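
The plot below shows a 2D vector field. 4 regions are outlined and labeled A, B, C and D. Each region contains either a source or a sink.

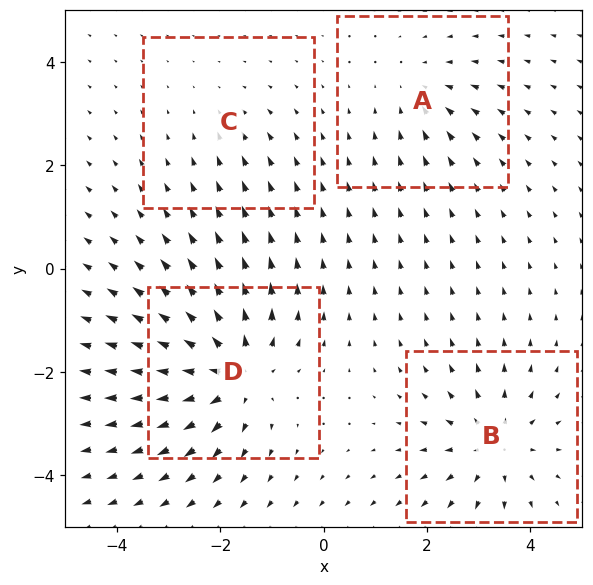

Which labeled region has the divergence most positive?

Divergence at each region's feature centre — A: about -3, B: about +5, C: about -2, D: about +7. Region D is most positive.

D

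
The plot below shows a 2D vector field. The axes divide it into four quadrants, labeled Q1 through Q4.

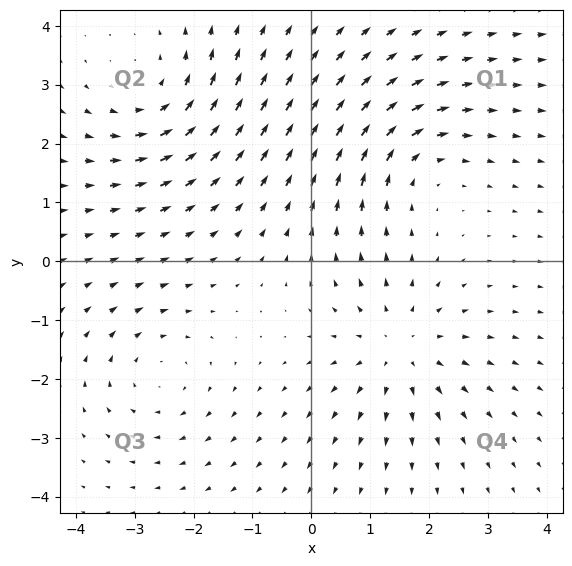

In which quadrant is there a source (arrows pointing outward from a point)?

Q4

The source sits at approximately (1.5, -1.5), which lies in quadrant Q4. The divergence there is about +4, positive as expected for a source.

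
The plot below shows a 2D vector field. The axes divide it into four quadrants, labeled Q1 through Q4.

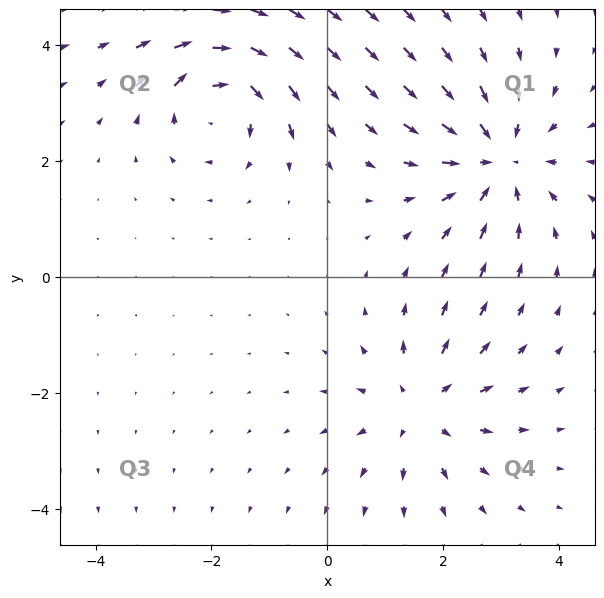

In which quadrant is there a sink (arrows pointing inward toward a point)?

Q1

The sink sits at approximately (3.0, 2.0), which lies in quadrant Q1. The divergence there is about -4, negative as expected for a sink.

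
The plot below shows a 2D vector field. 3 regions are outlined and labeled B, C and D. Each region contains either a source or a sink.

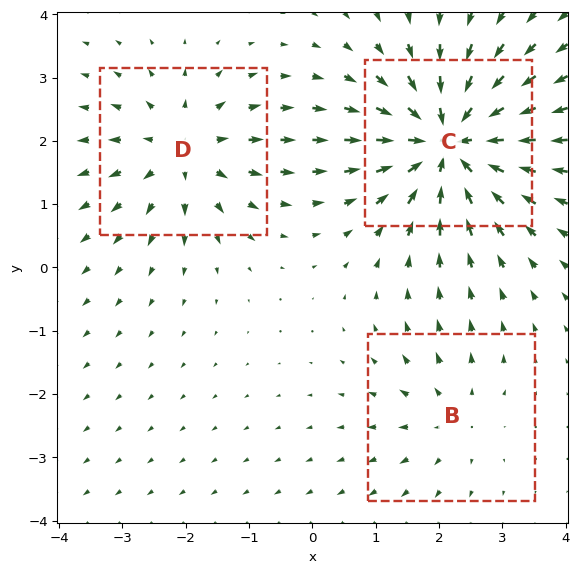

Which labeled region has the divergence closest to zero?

Divergence at each region's feature centre — B: about +2, C: about -6, D: about +4. Region B is closest to zero.

B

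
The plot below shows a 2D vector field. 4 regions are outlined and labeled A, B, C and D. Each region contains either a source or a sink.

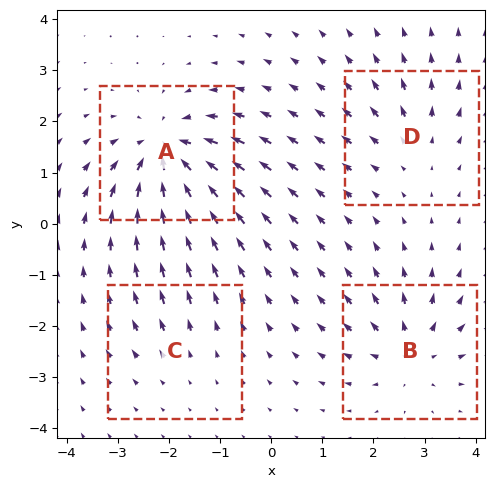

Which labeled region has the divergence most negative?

A

Divergence at each region's feature centre — A: about -8, B: about +5, C: about +2, D: about +3. Region A is most negative.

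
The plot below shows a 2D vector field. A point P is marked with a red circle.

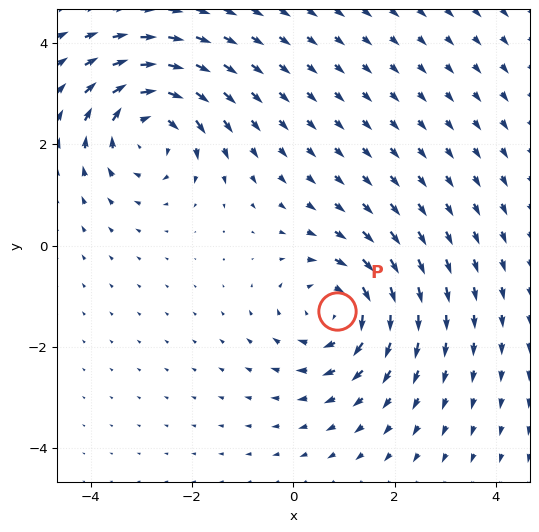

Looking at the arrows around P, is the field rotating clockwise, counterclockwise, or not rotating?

clockwise

Near P at (0.9, -1.3) the arrows circulate clockwise. The curl (z-component) there is about -3; negative curl means clockwise rotation.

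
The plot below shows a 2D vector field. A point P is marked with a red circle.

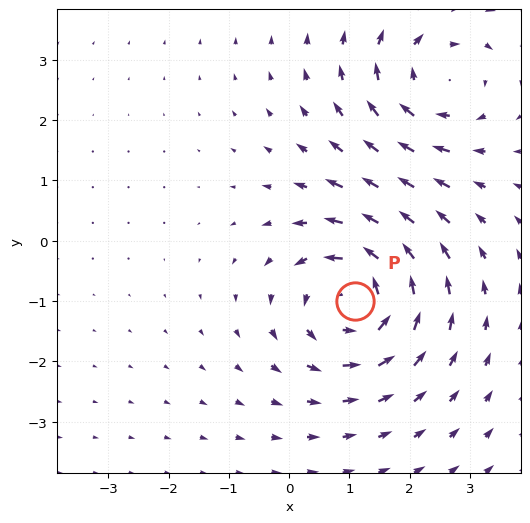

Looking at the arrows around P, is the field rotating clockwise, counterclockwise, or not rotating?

Near P at (1.1, -1.0) the arrows circulate counterclockwise. The curl (z-component) there is about +5; positive curl means counterclockwise rotation.

counterclockwise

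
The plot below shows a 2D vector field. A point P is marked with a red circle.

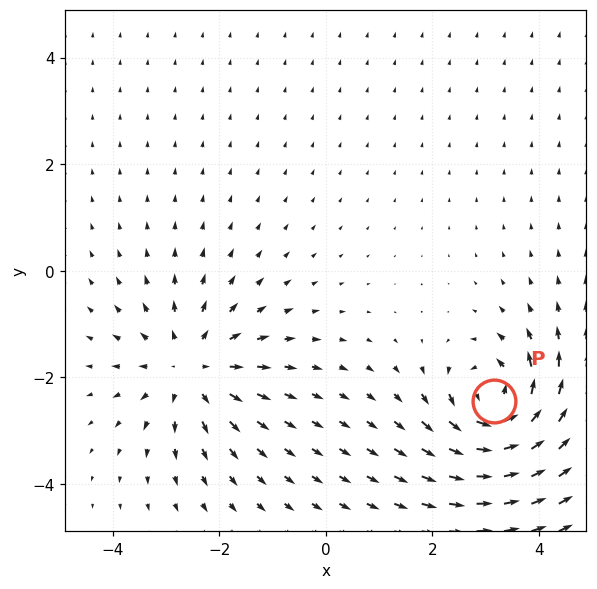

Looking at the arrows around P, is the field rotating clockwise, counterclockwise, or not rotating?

Near P at (3.2, -2.4) the arrows circulate counterclockwise. The curl (z-component) there is about +6; positive curl means counterclockwise rotation.

counterclockwise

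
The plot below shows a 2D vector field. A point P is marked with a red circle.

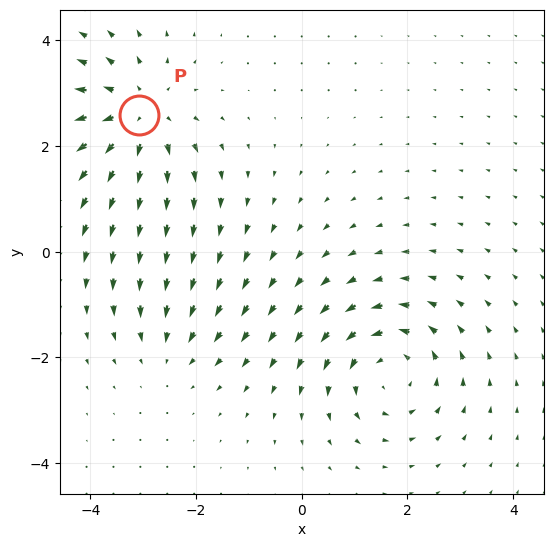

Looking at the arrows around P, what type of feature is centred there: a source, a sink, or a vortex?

source

At P (-3.1, 2.6) the arrows spread outward. Divergence about +5, curl ≈0 — positive divergence with near-zero curl is a source.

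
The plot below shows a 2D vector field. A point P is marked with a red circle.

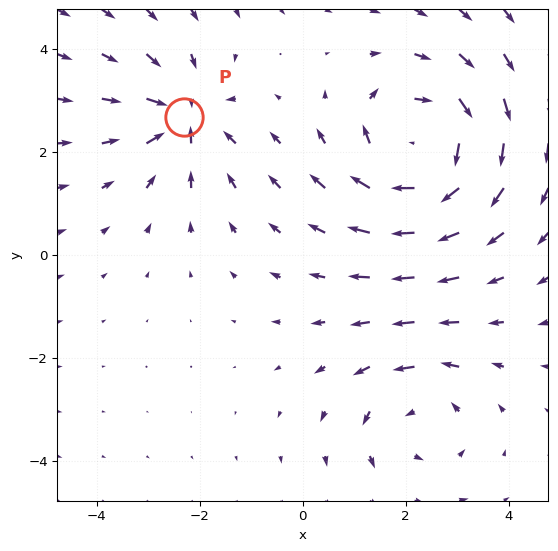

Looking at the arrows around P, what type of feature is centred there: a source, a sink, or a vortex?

sink

At P (-2.3, 2.7) the arrows converge inward. Divergence about -4, curl ≈0 — negative divergence with near-zero curl is a sink.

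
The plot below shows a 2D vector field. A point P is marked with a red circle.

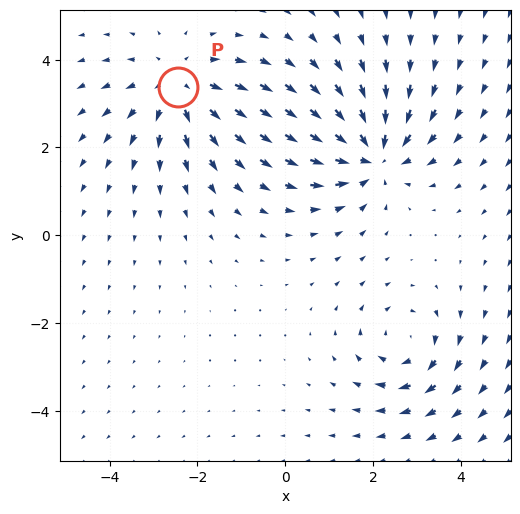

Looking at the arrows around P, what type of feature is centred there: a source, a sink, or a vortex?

At P (-2.4, 3.4) the arrows spread outward. Divergence about +4, curl ≈0 — positive divergence with near-zero curl is a source.

source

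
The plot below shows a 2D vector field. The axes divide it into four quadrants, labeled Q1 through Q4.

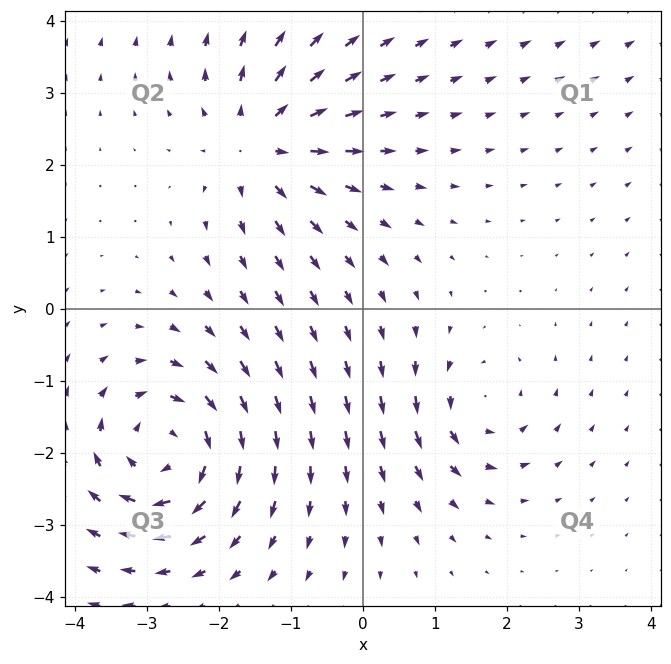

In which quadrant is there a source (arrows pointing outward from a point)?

Q2

The source sits at approximately (-1.4, 2.3), which lies in quadrant Q2. The divergence there is about +4, positive as expected for a source.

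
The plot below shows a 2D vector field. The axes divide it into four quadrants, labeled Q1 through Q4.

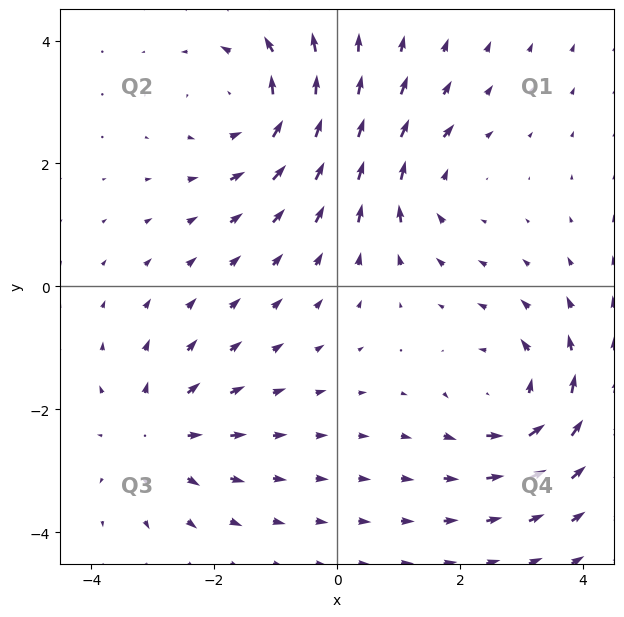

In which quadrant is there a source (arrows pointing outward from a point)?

The source sits at approximately (-2.9, -2.4), which lies in quadrant Q3. The divergence there is about +4, positive as expected for a source.

Q3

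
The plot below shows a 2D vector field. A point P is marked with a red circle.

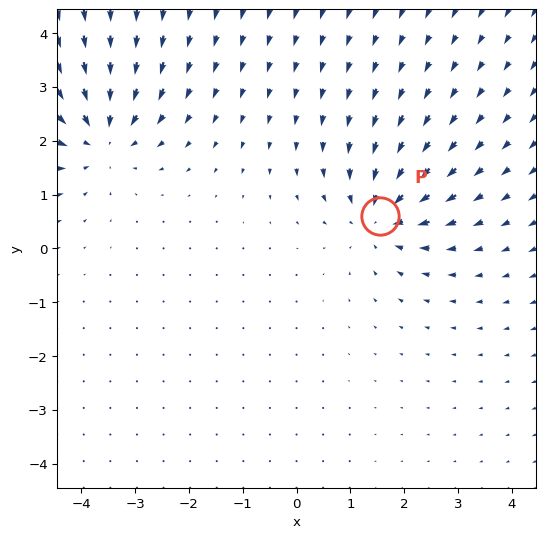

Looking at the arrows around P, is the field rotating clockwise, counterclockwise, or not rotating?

Near P at (1.6, 0.6) the arrows show no circulation. The curl there is ≈0.

not rotating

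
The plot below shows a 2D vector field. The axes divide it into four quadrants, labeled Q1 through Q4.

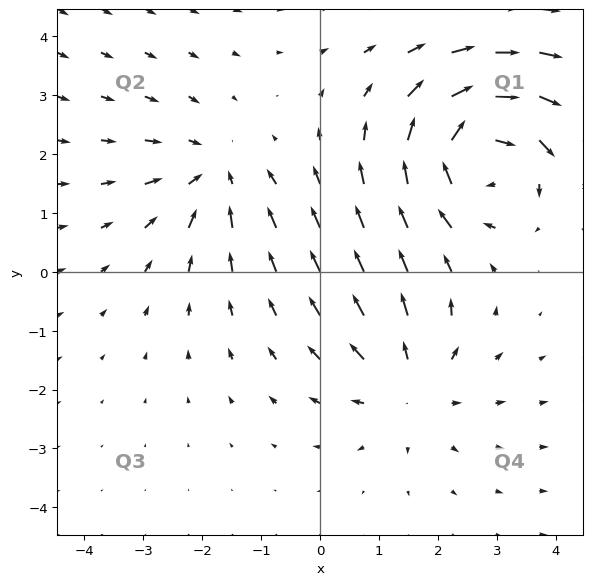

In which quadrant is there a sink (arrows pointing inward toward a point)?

Q2

The sink sits at approximately (-1.8, 1.7), which lies in quadrant Q2. The divergence there is about -3, negative as expected for a sink.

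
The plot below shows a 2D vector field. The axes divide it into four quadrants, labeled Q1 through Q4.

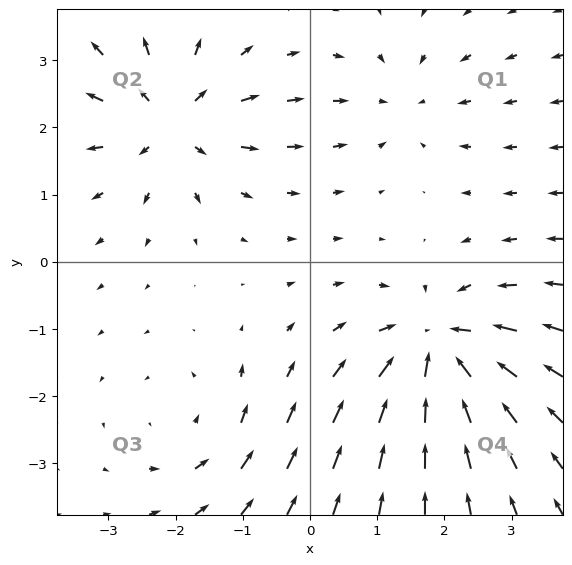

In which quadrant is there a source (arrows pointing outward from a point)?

Q2

The source sits at approximately (-2.1, 2.1), which lies in quadrant Q2. The divergence there is about +5, positive as expected for a source.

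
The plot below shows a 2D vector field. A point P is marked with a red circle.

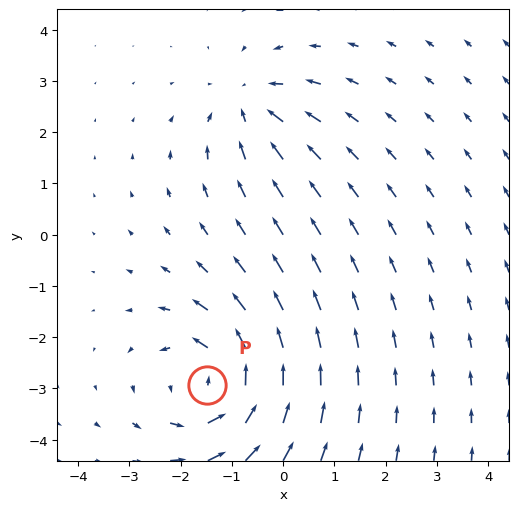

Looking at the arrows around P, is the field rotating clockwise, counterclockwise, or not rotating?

Near P at (-1.5, -2.9) the arrows circulate counterclockwise. The curl (z-component) there is about +4; positive curl means counterclockwise rotation.

counterclockwise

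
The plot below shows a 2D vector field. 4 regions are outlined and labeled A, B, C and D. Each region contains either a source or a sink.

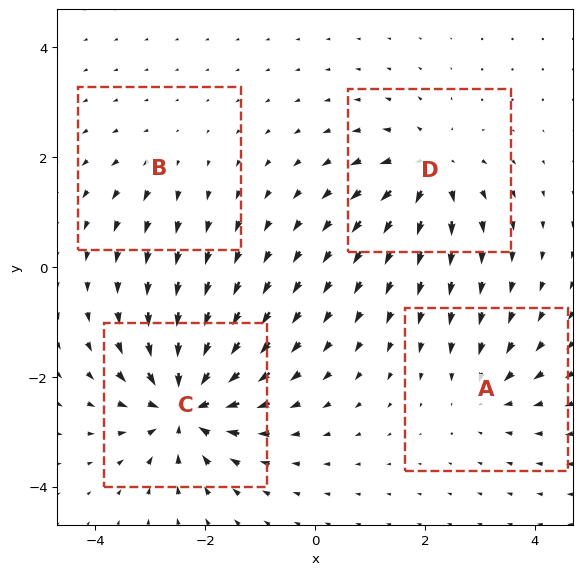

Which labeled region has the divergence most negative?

Divergence at each region's feature centre — A: about -4, B: about +3, C: about -9, D: about +6. Region C is most negative.

C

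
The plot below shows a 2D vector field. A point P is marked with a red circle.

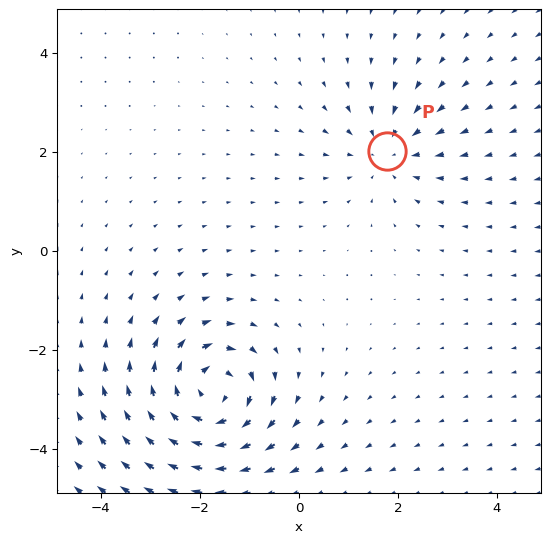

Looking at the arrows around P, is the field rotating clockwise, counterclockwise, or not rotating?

Near P at (1.8, 2.0) the arrows show no circulation. The curl there is ≈0.

not rotating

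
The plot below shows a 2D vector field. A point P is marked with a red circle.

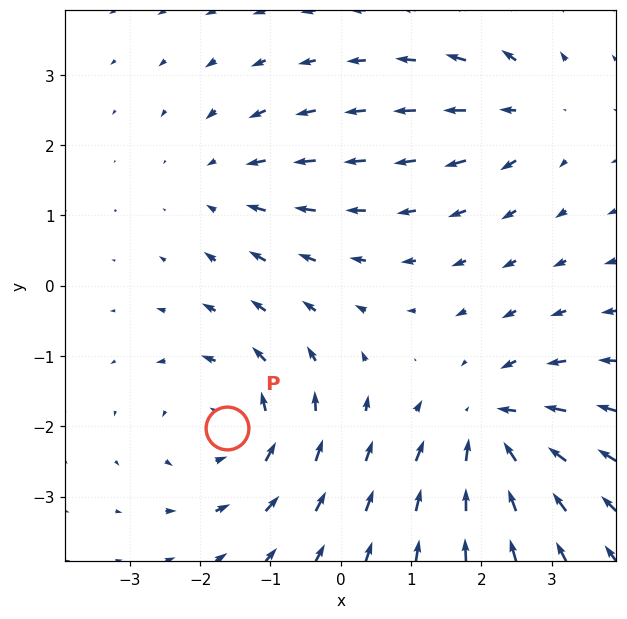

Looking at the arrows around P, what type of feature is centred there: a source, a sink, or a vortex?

vortex

At P (-1.6, -2.0) the arrows circulate counterclockwise. Divergence ≈0, curl about +5 — near-zero divergence with nonzero curl is a vortex.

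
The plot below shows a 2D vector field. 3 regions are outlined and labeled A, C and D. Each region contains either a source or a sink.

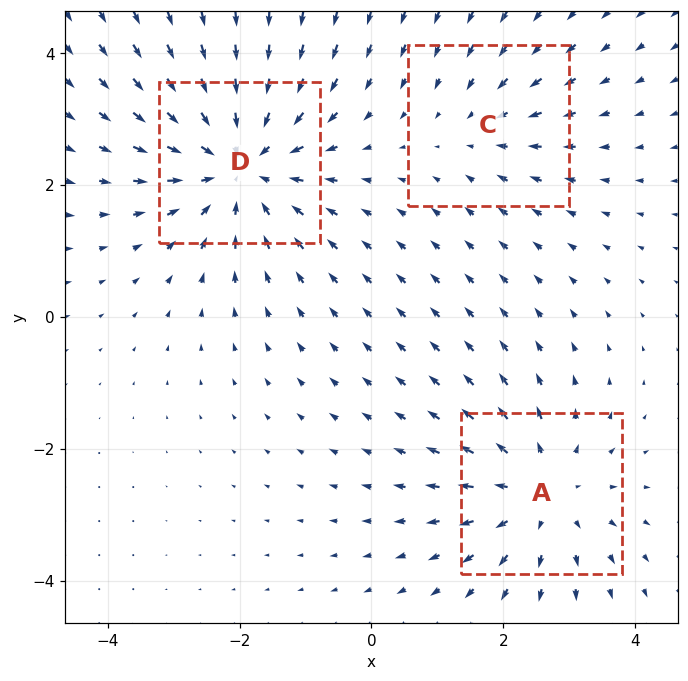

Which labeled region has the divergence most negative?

Divergence at each region's feature centre — A: about +3, C: about -2, D: about -4. Region D is most negative.

D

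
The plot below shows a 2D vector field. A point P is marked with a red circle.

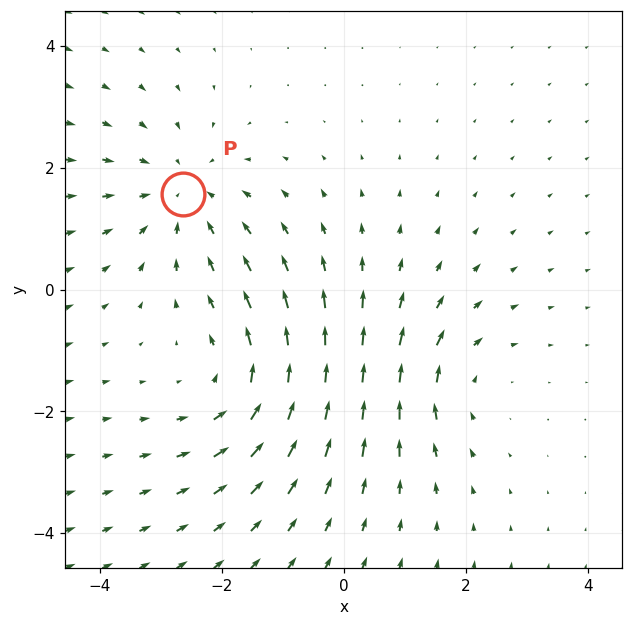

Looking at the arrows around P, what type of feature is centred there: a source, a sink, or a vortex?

At P (-2.6, 1.6) the arrows converge inward. Divergence about -3, curl ≈0 — negative divergence with near-zero curl is a sink.

sink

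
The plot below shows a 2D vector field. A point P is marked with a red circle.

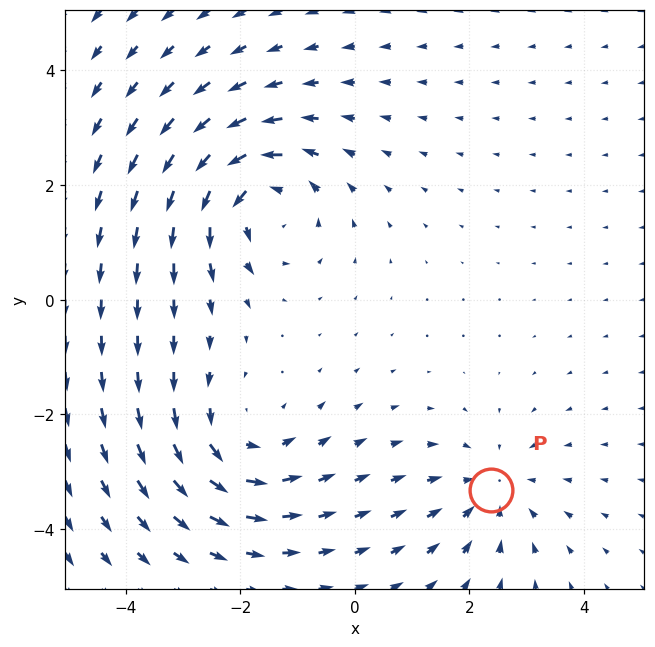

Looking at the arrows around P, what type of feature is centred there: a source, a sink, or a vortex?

sink

At P (2.4, -3.3) the arrows converge inward. Divergence about -3, curl ≈0 — negative divergence with near-zero curl is a sink.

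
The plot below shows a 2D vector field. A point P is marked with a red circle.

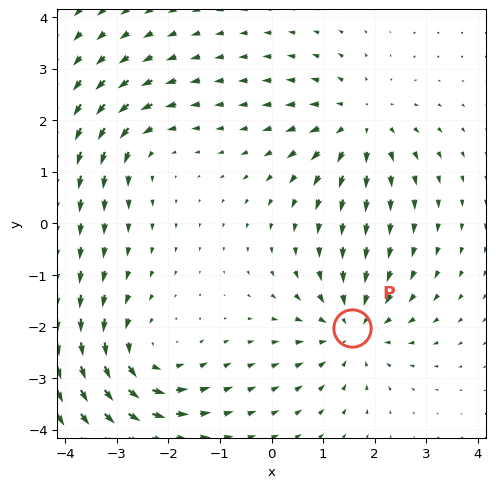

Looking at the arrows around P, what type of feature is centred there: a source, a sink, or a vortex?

sink

At P (1.6, -2.0) the arrows converge inward. Divergence about -5, curl ≈0 — negative divergence with near-zero curl is a sink.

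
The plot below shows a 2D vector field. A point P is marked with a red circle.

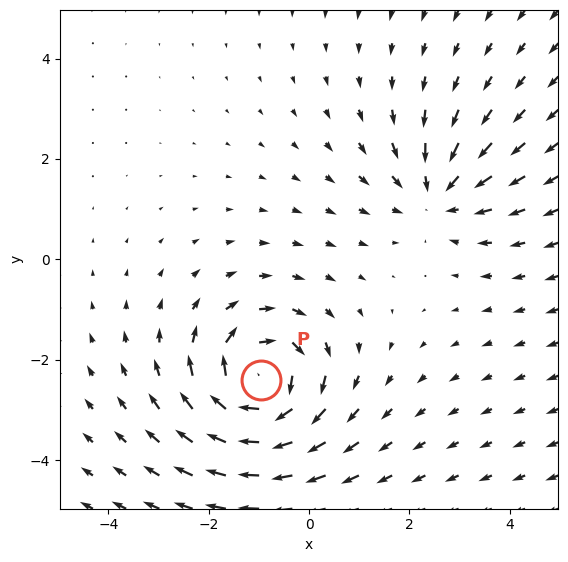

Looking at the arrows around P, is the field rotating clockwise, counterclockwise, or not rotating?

clockwise

Near P at (-1.0, -2.4) the arrows circulate clockwise. The curl (z-component) there is about -6; negative curl means clockwise rotation.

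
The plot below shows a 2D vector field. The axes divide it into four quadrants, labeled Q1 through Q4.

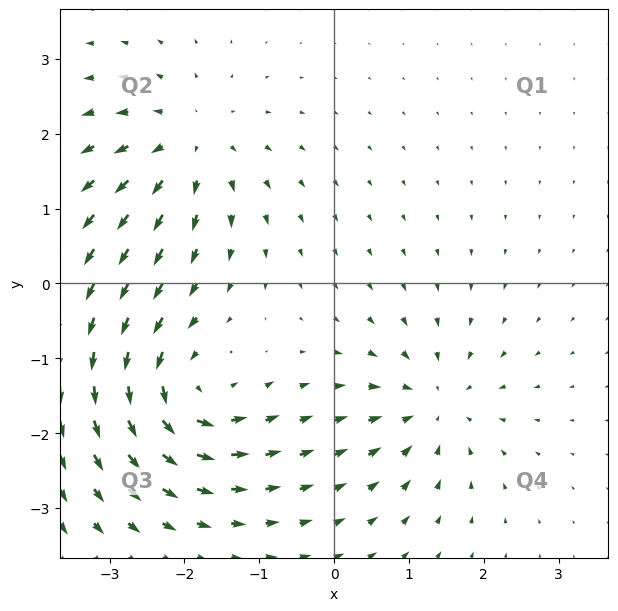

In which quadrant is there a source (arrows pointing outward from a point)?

Q2

The source sits at approximately (-1.9, 1.9), which lies in quadrant Q2. The divergence there is about +5, positive as expected for a source.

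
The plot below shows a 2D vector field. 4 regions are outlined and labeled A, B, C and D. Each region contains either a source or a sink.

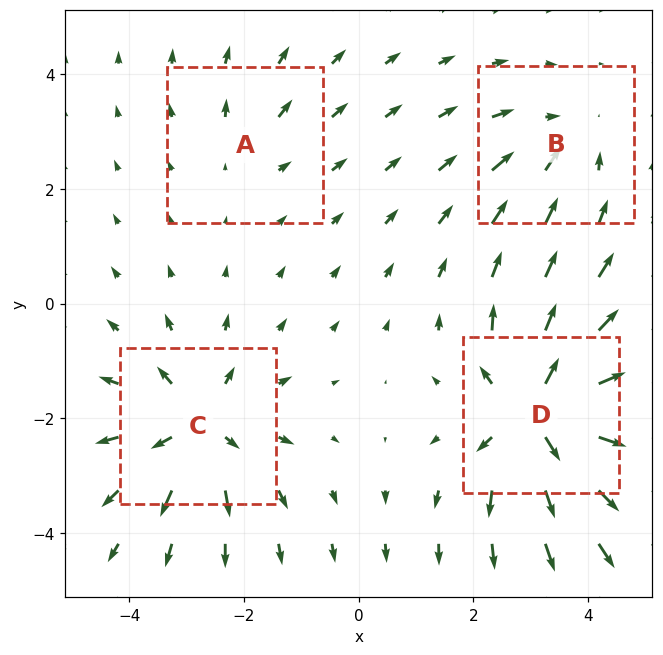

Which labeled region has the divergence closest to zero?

A

Divergence at each region's feature centre — A: about +2, B: about -3, C: about +6, D: about +8. Region A is closest to zero.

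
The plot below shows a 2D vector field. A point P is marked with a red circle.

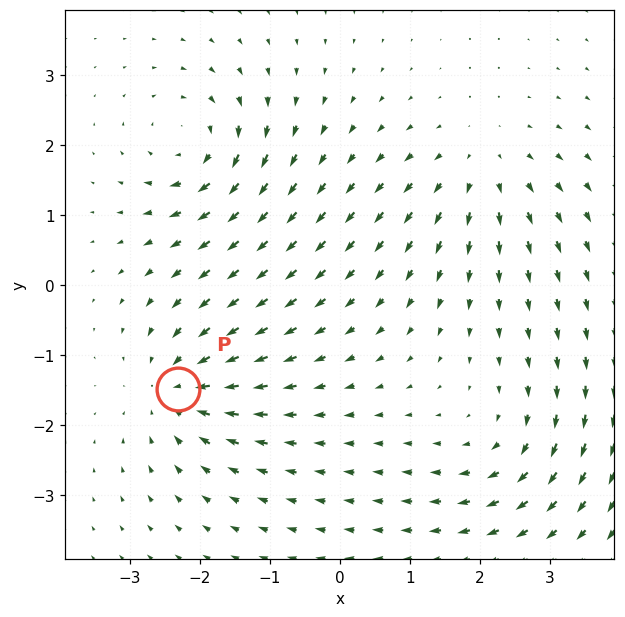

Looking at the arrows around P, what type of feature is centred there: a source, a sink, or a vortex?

At P (-2.3, -1.5) the arrows converge inward. Divergence about -6, curl ≈0 — negative divergence with near-zero curl is a sink.

sink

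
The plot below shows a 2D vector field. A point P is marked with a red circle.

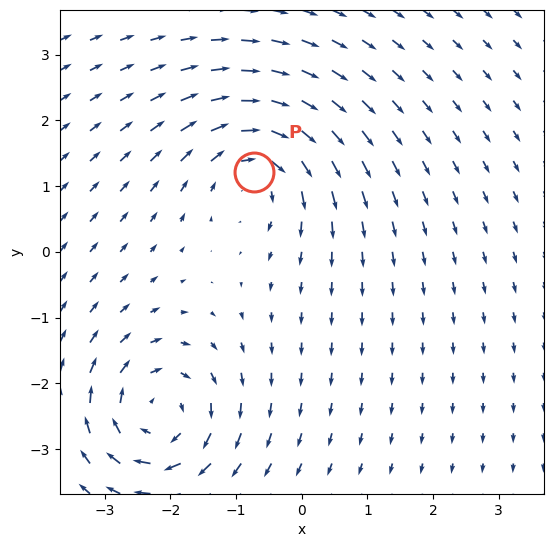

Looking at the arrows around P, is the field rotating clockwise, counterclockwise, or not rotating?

Near P at (-0.7, 1.2) the arrows circulate clockwise. The curl (z-component) there is about -4; negative curl means clockwise rotation.

clockwise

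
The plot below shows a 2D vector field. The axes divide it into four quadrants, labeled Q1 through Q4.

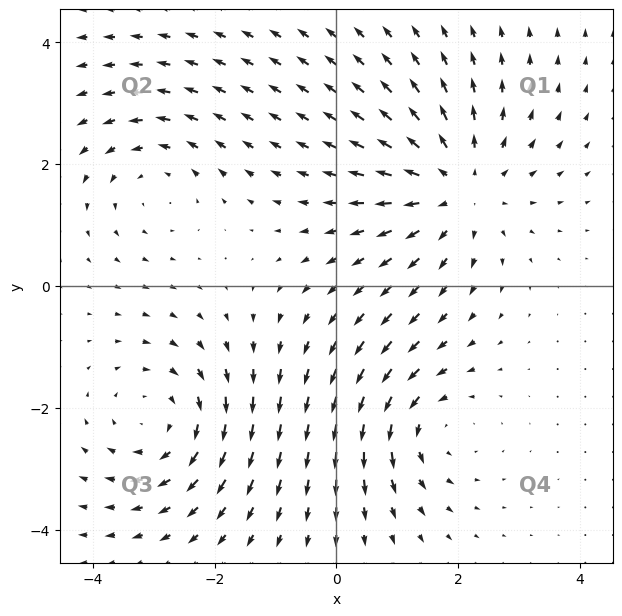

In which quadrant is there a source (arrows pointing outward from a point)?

The source sits at approximately (2.0, 1.6), which lies in quadrant Q1. The divergence there is about +4, positive as expected for a source.

Q1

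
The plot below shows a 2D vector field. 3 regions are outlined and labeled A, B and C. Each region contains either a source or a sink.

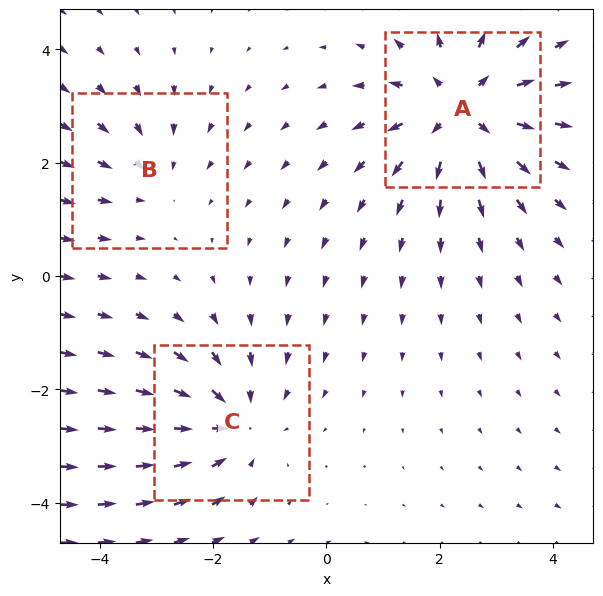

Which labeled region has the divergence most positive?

A

Divergence at each region's feature centre — A: about +4, B: about -2, C: about -3. Region A is most positive.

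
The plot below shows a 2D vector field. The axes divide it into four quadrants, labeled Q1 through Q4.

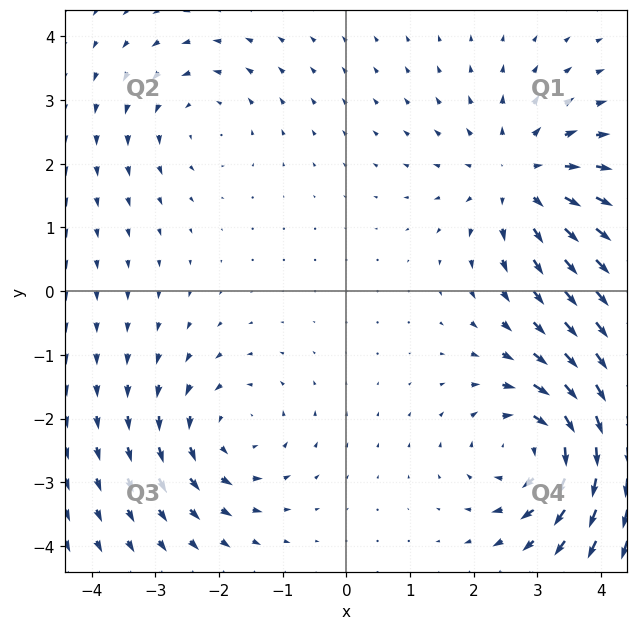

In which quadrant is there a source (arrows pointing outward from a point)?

The source sits at approximately (2.7, 1.8), which lies in quadrant Q1. The divergence there is about +3, positive as expected for a source.

Q1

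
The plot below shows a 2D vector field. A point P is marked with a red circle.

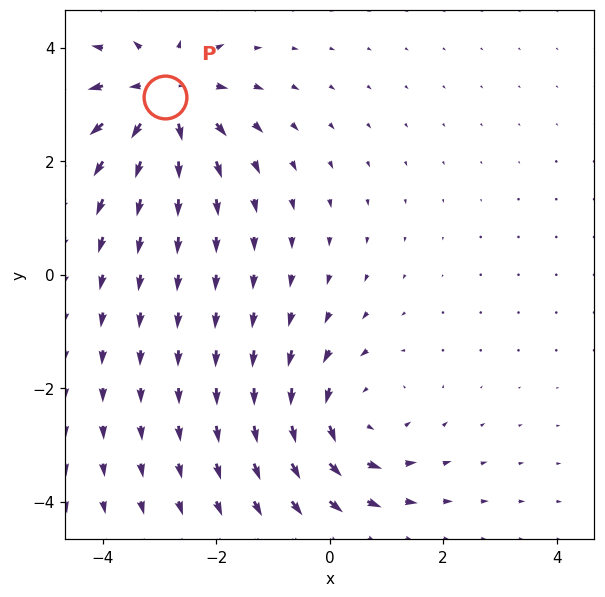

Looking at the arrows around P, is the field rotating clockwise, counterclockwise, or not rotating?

Near P at (-2.9, 3.1) the arrows show no circulation. The curl there is ≈0.

not rotating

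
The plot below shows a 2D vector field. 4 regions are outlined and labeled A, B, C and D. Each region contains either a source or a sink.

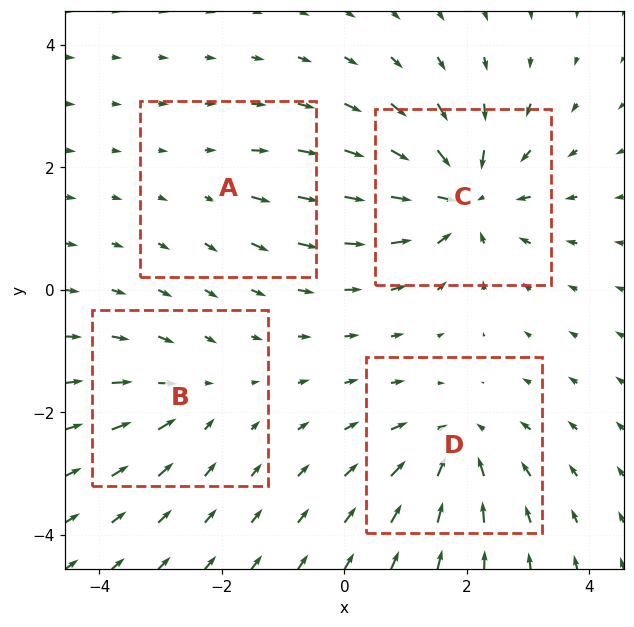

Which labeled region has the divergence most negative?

Divergence at each region's feature centre — A: about +2, B: about -3, C: about -7, D: about -5. Region C is most negative.

C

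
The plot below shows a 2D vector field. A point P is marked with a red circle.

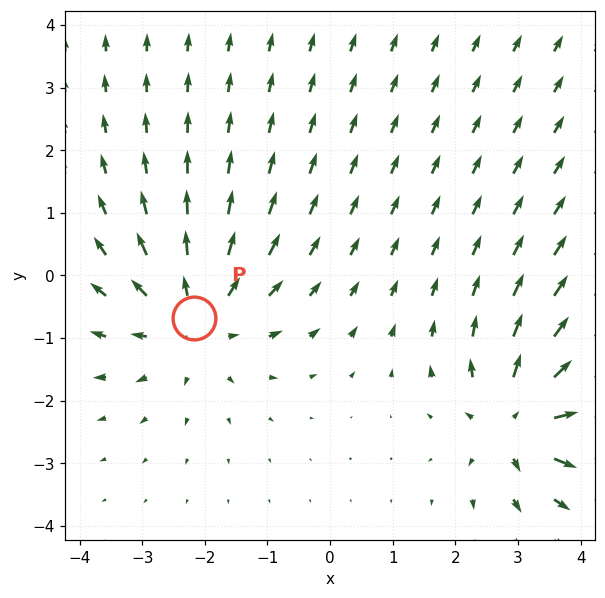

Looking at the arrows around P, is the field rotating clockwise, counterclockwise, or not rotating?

not rotating

Near P at (-2.2, -0.7) the arrows show no circulation. The curl there is ≈0.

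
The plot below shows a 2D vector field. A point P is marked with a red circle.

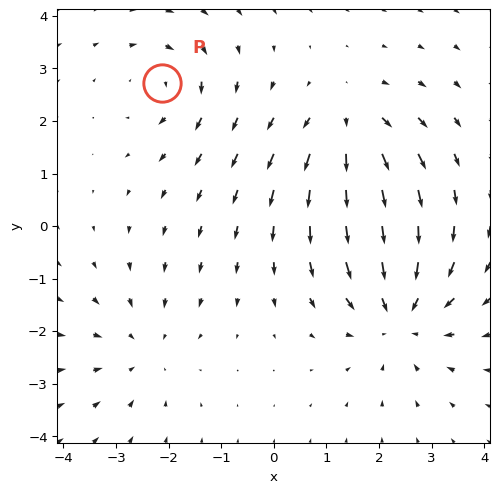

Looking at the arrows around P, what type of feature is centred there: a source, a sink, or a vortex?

vortex

At P (-2.1, 2.7) the arrows circulate clockwise. Divergence ≈0, curl about -3 — near-zero divergence with nonzero curl is a vortex.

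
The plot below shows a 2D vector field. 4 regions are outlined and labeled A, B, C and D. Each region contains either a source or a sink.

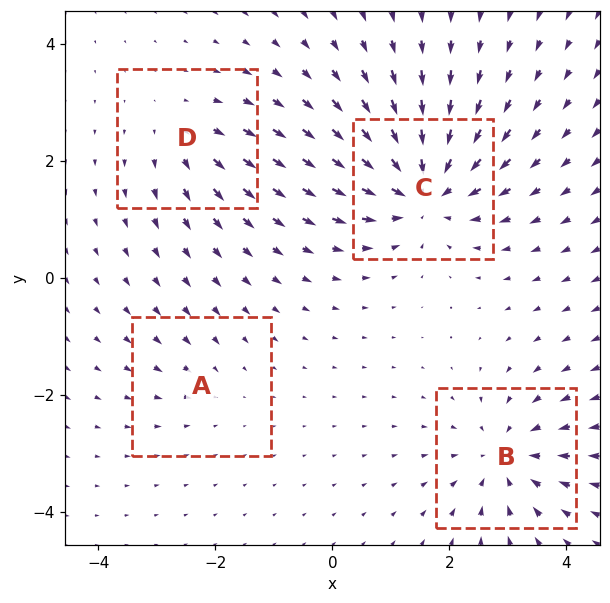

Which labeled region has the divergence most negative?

Divergence at each region's feature centre — A: about -2, B: about -5, C: about -7, D: about +3. Region C is most negative.

C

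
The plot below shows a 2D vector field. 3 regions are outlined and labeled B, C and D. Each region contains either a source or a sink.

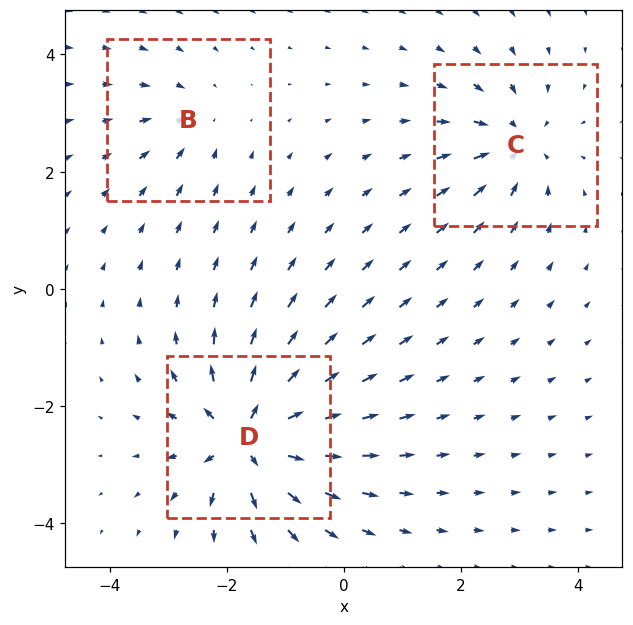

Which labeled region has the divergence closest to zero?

Divergence at each region's feature centre — B: about -2, C: about -4, D: about +7. Region B is closest to zero.

B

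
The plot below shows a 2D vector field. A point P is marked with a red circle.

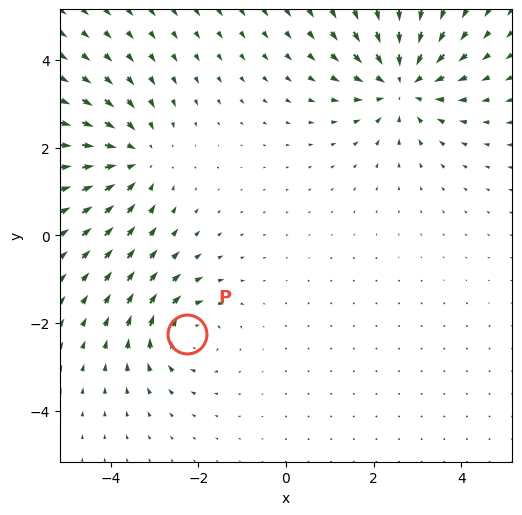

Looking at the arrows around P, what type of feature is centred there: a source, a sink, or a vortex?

At P (-2.3, -2.3) the arrows circulate clockwise. Divergence ≈0, curl about -4 — near-zero divergence with nonzero curl is a vortex.

vortex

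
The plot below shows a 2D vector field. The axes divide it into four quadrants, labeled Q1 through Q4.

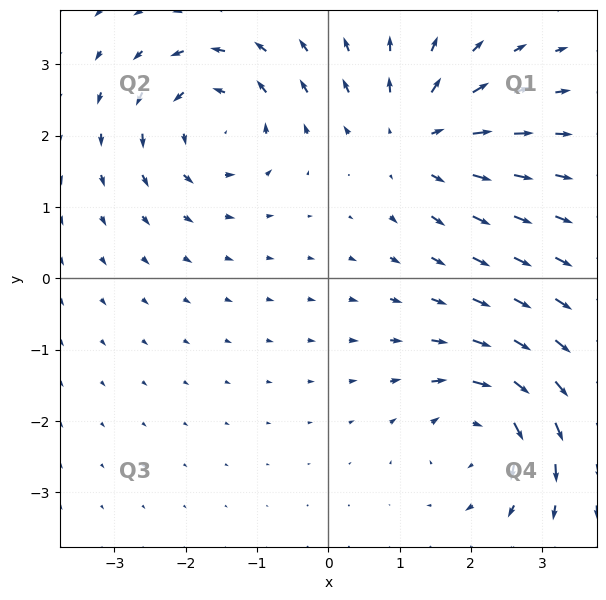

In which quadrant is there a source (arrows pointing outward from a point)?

The source sits at approximately (1.2, 2.0), which lies in quadrant Q1. The divergence there is about +3, positive as expected for a source.

Q1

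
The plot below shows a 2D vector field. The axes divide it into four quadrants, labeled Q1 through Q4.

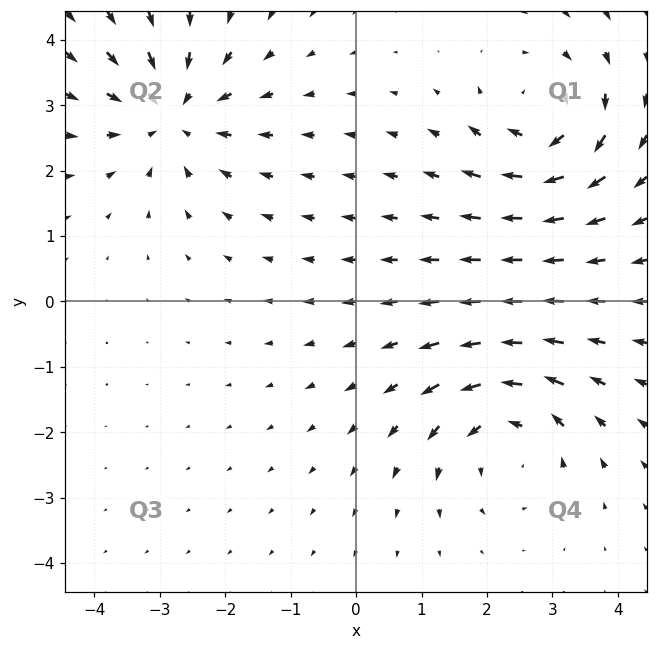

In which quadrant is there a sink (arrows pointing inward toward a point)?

Q2

The sink sits at approximately (-2.8, 2.9), which lies in quadrant Q2. The divergence there is about -4, negative as expected for a sink.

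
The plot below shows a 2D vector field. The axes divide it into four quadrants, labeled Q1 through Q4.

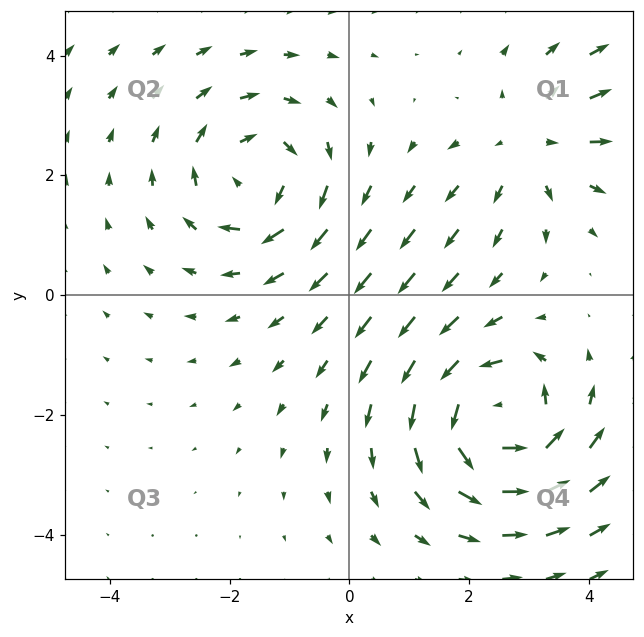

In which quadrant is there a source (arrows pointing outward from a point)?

Q1

The source sits at approximately (3.0, 2.5), which lies in quadrant Q1. The divergence there is about +3, positive as expected for a source.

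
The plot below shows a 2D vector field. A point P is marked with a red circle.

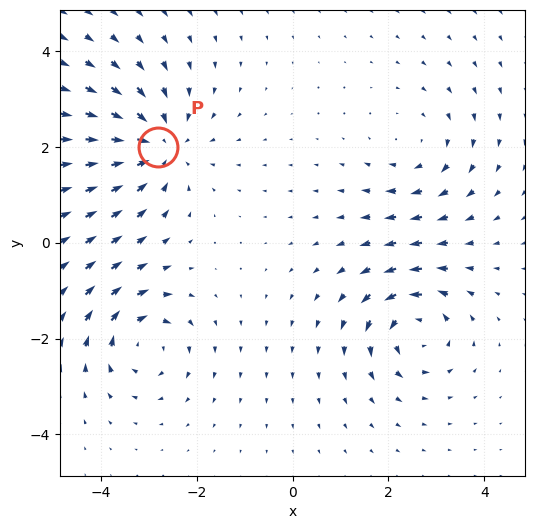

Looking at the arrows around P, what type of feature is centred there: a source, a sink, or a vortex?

sink

At P (-2.8, 2.0) the arrows converge inward. Divergence about -5, curl ≈0 — negative divergence with near-zero curl is a sink.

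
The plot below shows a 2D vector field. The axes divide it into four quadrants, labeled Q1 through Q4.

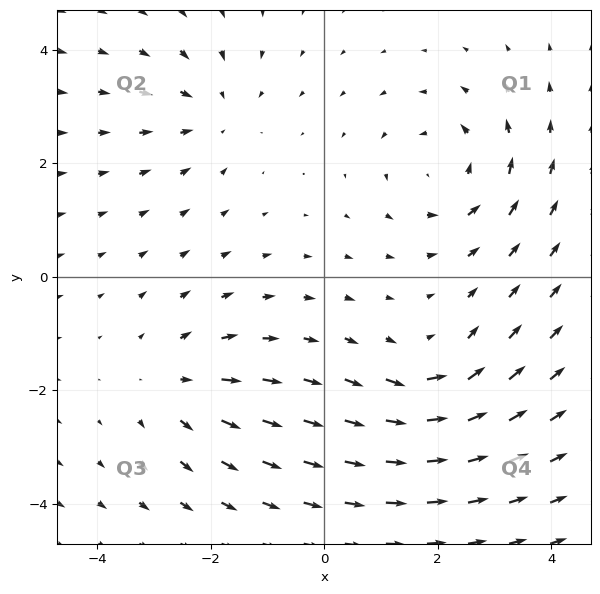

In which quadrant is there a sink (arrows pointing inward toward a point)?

Q2

The sink sits at approximately (-1.9, 2.9), which lies in quadrant Q2. The divergence there is about -3, negative as expected for a sink.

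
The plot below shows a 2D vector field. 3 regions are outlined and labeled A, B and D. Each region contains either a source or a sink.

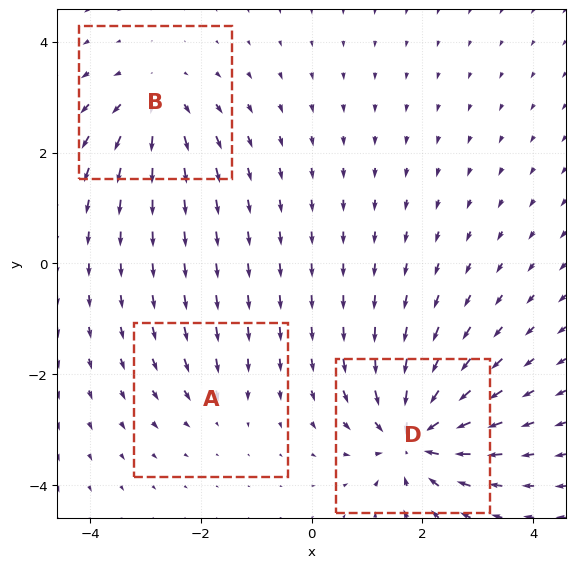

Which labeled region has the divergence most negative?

D

Divergence at each region's feature centre — A: about -2, B: about +4, D: about -7. Region D is most negative.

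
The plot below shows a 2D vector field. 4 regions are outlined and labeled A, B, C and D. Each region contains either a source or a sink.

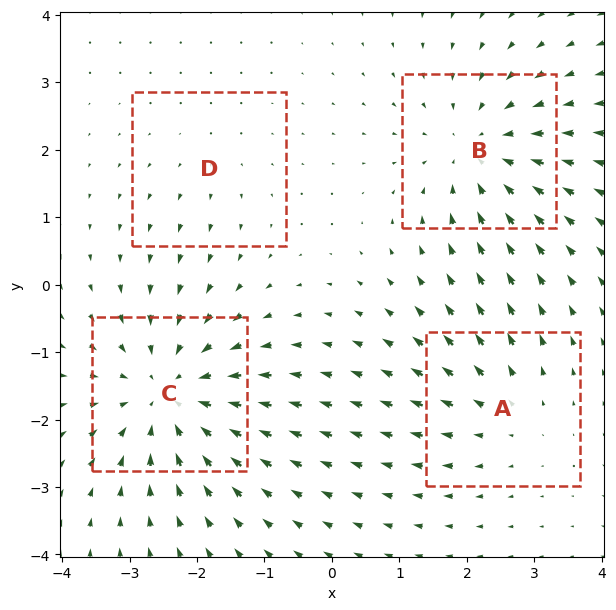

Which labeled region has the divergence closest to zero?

Divergence at each region's feature centre — A: about +3, B: about -5, C: about -6, D: about +2. Region D is closest to zero.

D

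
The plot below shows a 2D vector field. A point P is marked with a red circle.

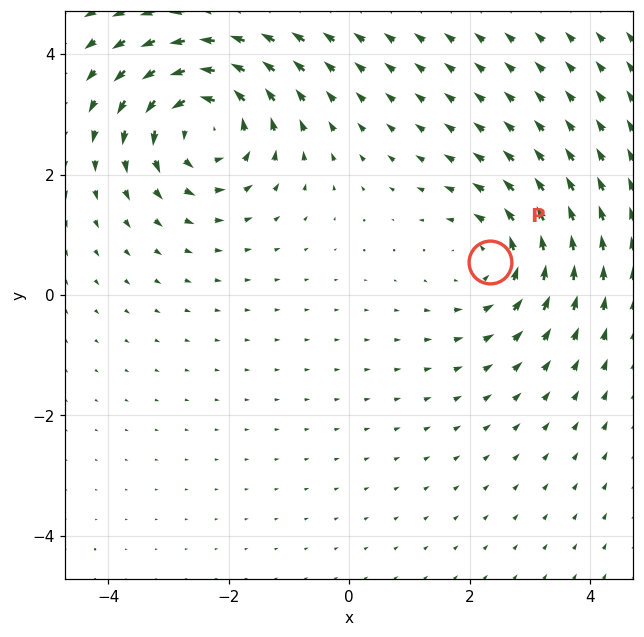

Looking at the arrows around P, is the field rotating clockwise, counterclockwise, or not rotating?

counterclockwise

Near P at (2.3, 0.5) the arrows circulate counterclockwise. The curl (z-component) there is about +3; positive curl means counterclockwise rotation.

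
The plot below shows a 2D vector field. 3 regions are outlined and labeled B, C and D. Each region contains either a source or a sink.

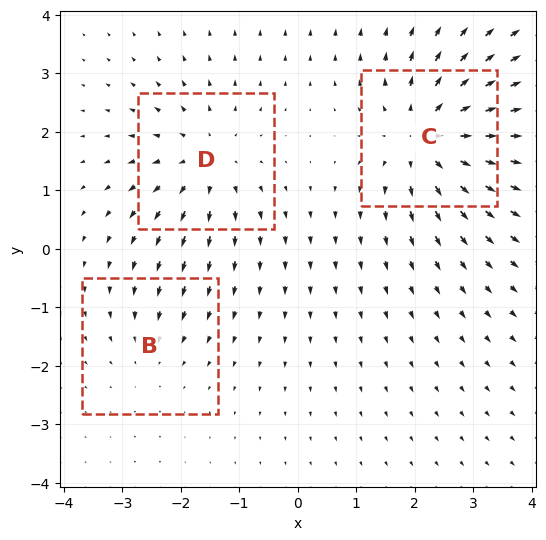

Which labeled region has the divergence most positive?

Divergence at each region's feature centre — B: about -2, C: about +5, D: about +3. Region C is most positive.

C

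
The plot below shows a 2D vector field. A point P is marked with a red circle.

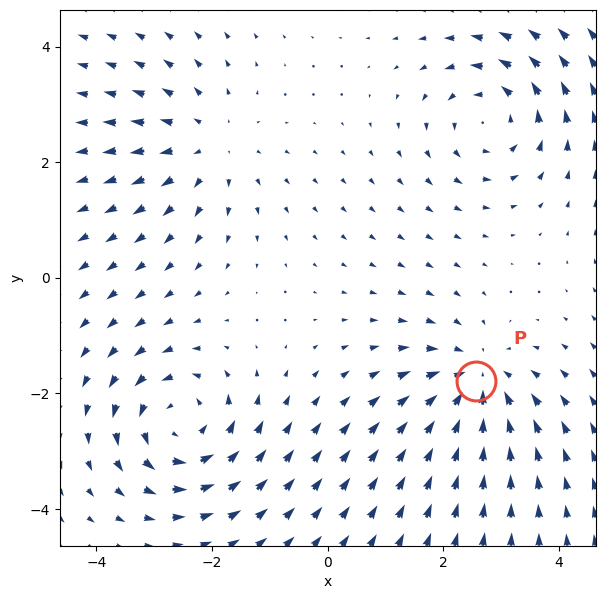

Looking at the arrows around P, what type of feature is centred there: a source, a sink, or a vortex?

At P (2.6, -1.8) the arrows converge inward. Divergence about -3, curl ≈0 — negative divergence with near-zero curl is a sink.

sink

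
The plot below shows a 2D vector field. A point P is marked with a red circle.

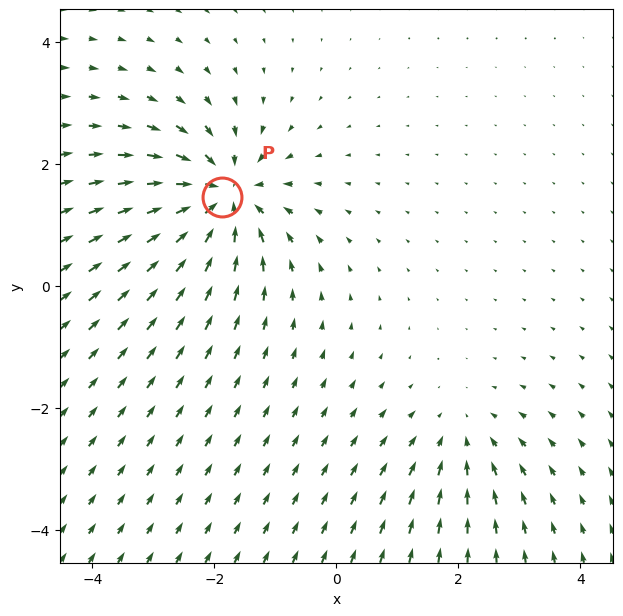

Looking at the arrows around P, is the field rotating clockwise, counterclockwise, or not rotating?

Near P at (-1.9, 1.5) the arrows show no circulation. The curl there is ≈0.

not rotating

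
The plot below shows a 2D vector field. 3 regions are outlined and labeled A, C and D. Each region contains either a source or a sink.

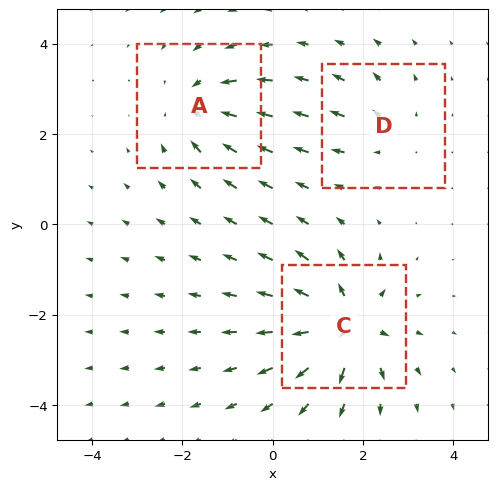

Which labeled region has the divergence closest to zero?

D

Divergence at each region's feature centre — A: about -4, C: about +6, D: about +2. Region D is closest to zero.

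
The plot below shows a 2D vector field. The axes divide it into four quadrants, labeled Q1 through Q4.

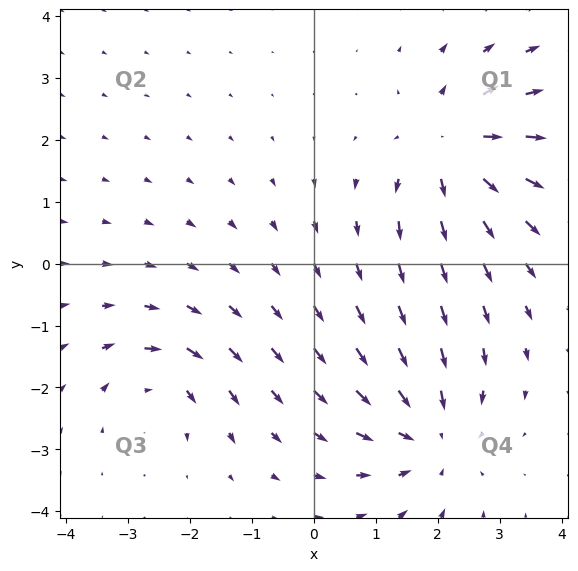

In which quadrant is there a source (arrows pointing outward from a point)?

The source sits at approximately (2.2, 1.9), which lies in quadrant Q1. The divergence there is about +5, positive as expected for a source.

Q1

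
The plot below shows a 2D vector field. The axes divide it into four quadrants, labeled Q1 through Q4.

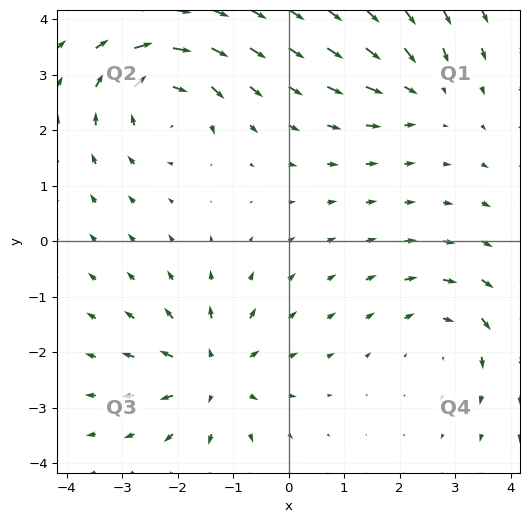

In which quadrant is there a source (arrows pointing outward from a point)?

Q3

The source sits at approximately (-1.4, -2.4), which lies in quadrant Q3. The divergence there is about +6, positive as expected for a source.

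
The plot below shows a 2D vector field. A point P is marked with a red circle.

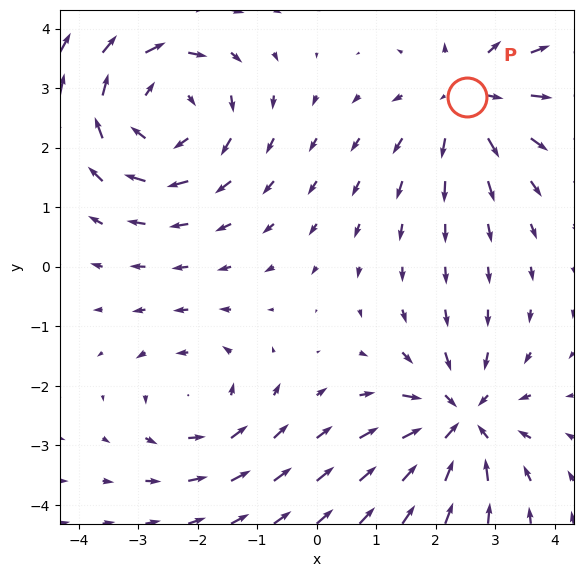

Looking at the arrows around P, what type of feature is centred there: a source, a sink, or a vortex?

At P (2.5, 2.8) the arrows spread outward. Divergence about +3, curl ≈0 — positive divergence with near-zero curl is a source.

source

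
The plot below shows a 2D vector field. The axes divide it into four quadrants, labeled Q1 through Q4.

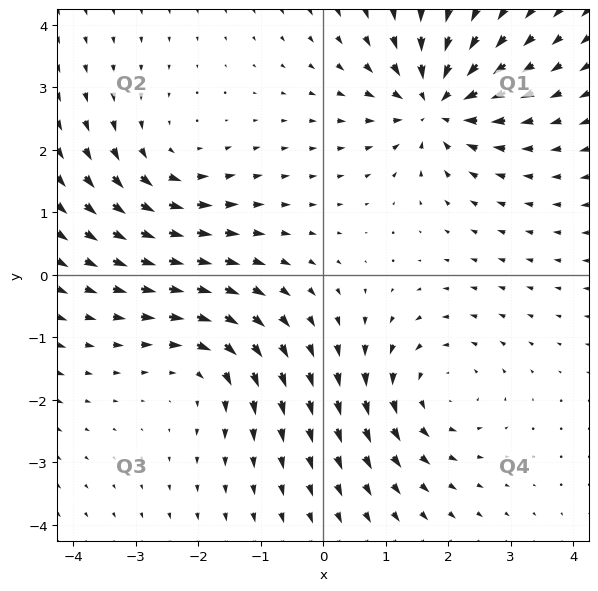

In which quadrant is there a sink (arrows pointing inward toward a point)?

Q1

The sink sits at approximately (1.8, 2.7), which lies in quadrant Q1. The divergence there is about -5, negative as expected for a sink.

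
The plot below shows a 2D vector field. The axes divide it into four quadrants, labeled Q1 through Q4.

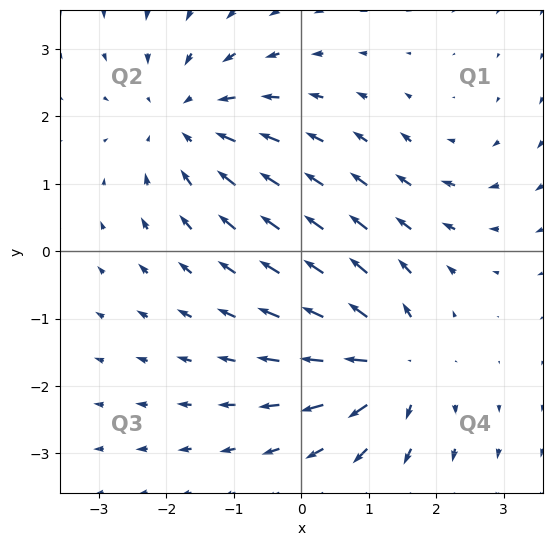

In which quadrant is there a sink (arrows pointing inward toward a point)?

The sink sits at approximately (-1.7, 1.9), which lies in quadrant Q2. The divergence there is about -4, negative as expected for a sink.

Q2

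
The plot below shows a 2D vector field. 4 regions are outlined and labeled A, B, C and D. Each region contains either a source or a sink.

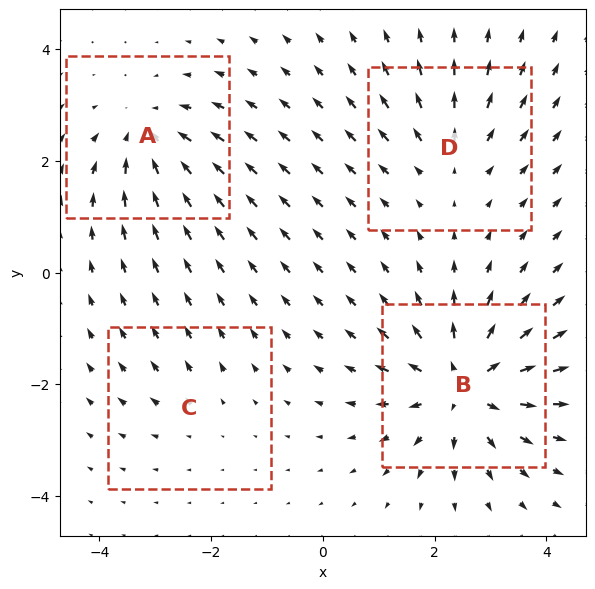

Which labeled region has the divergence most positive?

Divergence at each region's feature centre — A: about -5, B: about +7, C: about +2, D: about +4. Region B is most positive.

B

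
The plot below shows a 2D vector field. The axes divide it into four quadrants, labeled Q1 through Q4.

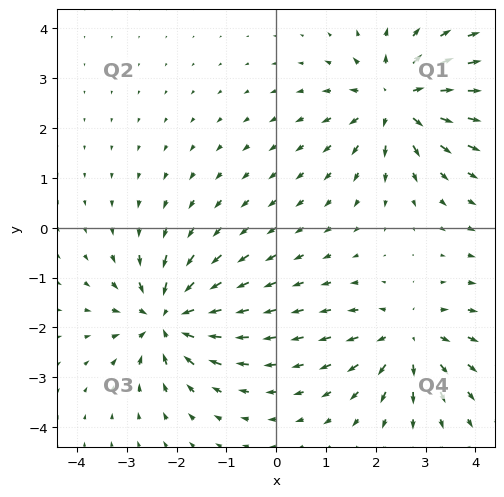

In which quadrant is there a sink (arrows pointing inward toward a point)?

Q3

The sink sits at approximately (-2.2, -1.8), which lies in quadrant Q3. The divergence there is about -5, negative as expected for a sink.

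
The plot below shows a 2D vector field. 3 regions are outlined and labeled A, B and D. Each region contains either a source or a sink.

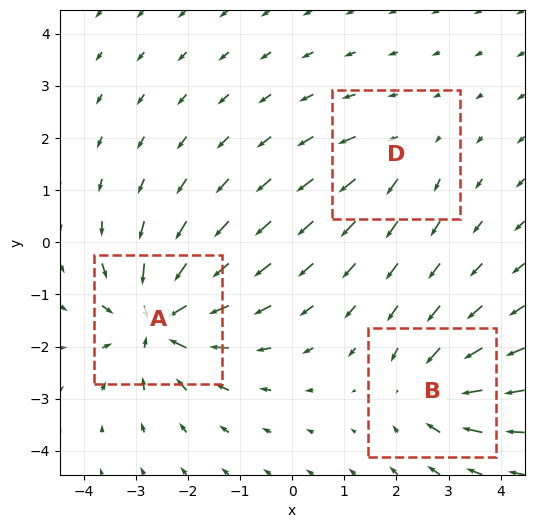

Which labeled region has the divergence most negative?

A

Divergence at each region's feature centre — A: about -6, B: about -4, D: about +2. Region A is most negative.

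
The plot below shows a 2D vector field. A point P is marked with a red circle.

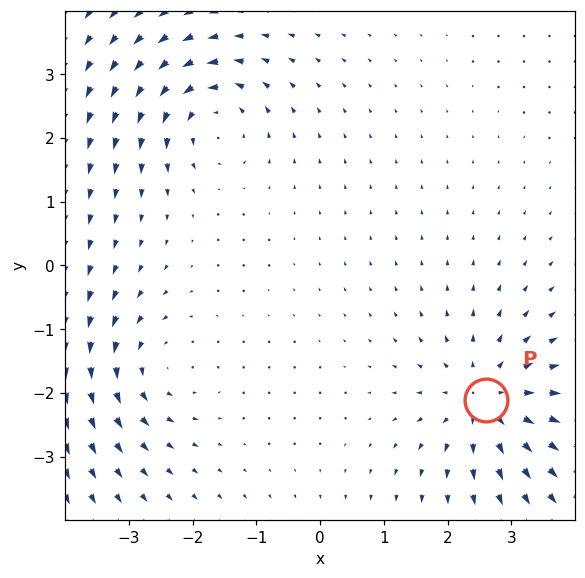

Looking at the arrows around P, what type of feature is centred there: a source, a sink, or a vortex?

At P (2.6, -2.1) the arrows spread outward. Divergence about +4, curl ≈0 — positive divergence with near-zero curl is a source.

source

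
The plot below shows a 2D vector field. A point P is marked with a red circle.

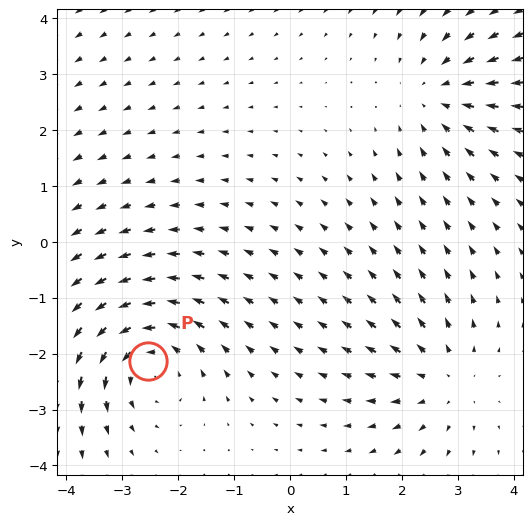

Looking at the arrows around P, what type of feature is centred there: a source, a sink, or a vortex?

At P (-2.5, -2.1) the arrows circulate counterclockwise. Divergence ≈0, curl about +4 — near-zero divergence with nonzero curl is a vortex.

vortex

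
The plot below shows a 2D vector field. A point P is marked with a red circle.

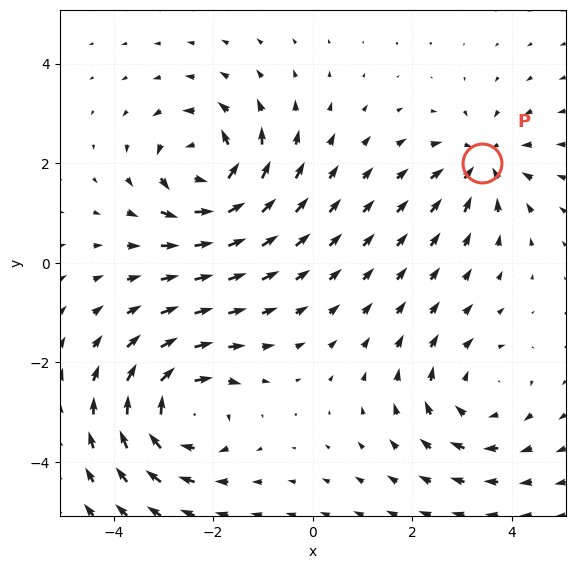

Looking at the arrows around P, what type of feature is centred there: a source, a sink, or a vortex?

At P (3.4, 2.0) the arrows converge inward. Divergence about -4, curl ≈0 — negative divergence with near-zero curl is a sink.

sink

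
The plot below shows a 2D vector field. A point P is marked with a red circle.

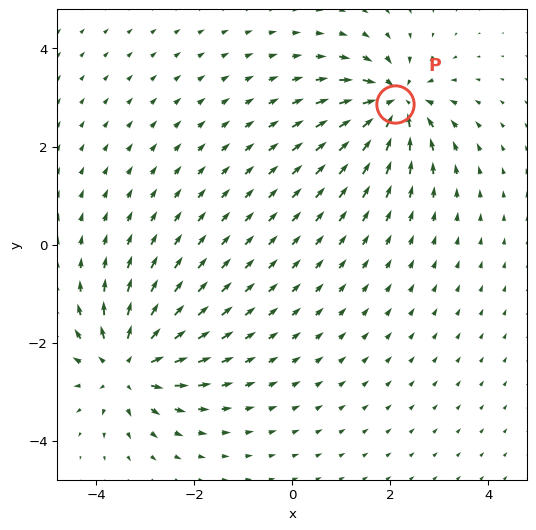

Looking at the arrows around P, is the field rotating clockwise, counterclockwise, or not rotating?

not rotating

Near P at (2.1, 2.9) the arrows show no circulation. The curl there is ≈0.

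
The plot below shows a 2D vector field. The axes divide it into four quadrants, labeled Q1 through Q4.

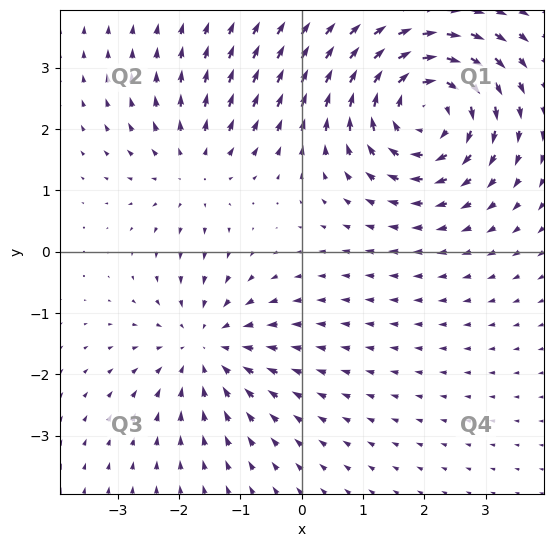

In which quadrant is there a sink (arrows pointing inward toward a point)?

The sink sits at approximately (-1.6, -1.5), which lies in quadrant Q3. The divergence there is about -3, negative as expected for a sink.

Q3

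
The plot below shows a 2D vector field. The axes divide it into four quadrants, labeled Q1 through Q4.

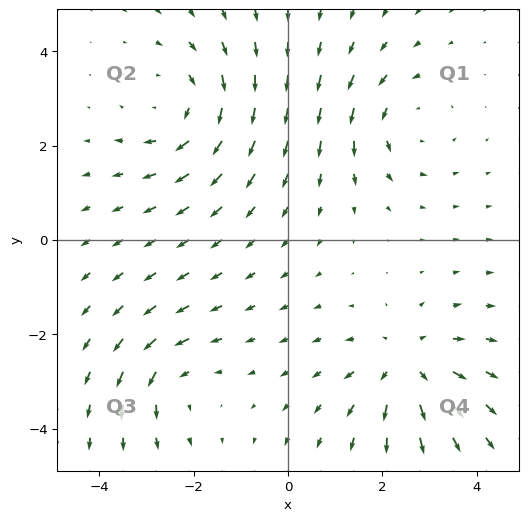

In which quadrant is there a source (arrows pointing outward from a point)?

Q4

The source sits at approximately (2.5, -2.7), which lies in quadrant Q4. The divergence there is about +4, positive as expected for a source.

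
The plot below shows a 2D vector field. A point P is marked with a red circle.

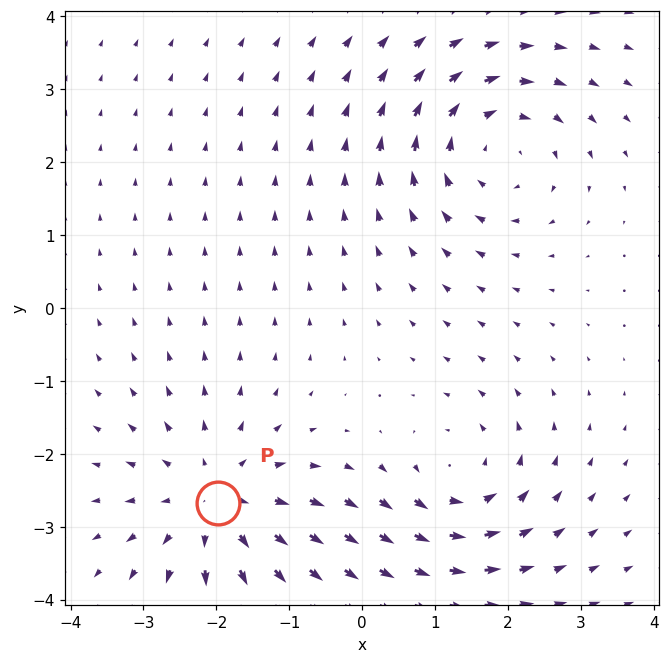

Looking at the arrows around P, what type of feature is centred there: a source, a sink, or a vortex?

source

At P (-2.0, -2.7) the arrows spread outward. Divergence about +4, curl ≈0 — positive divergence with near-zero curl is a source.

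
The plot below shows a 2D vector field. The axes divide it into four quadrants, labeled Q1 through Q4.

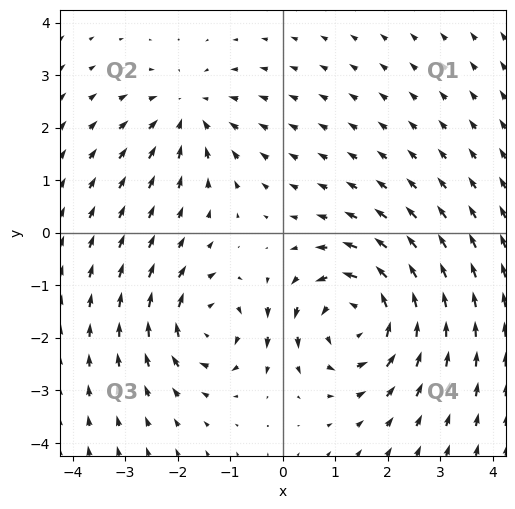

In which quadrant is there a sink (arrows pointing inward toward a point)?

The sink sits at approximately (-1.8, 2.3), which lies in quadrant Q2. The divergence there is about -3, negative as expected for a sink.

Q2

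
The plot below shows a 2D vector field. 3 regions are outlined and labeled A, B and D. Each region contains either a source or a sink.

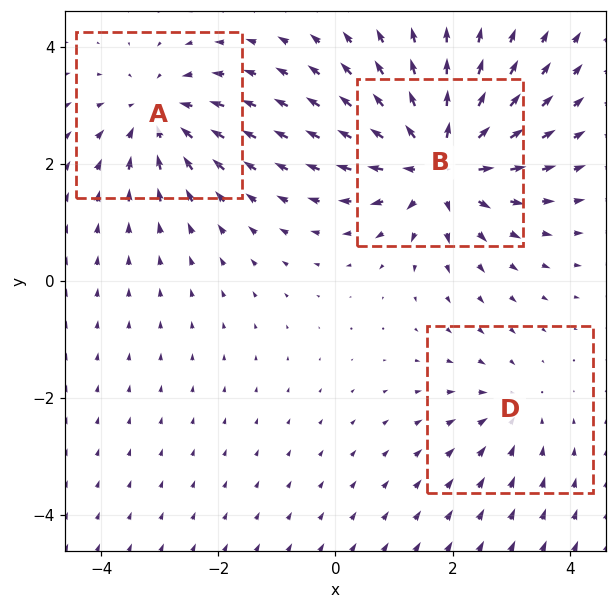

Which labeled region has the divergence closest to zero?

D

Divergence at each region's feature centre — A: about -3, B: about +5, D: about -2. Region D is closest to zero.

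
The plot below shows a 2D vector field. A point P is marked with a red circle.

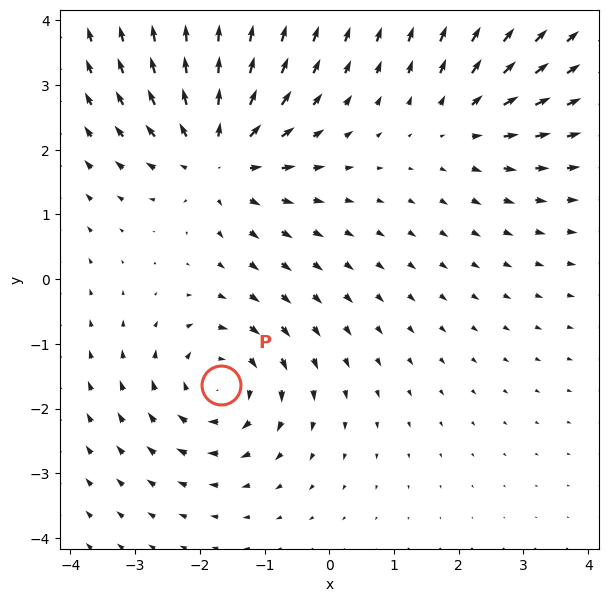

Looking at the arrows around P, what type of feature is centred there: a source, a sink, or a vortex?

At P (-1.7, -1.6) the arrows circulate clockwise. Divergence ≈0, curl about -4 — near-zero divergence with nonzero curl is a vortex.

vortex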